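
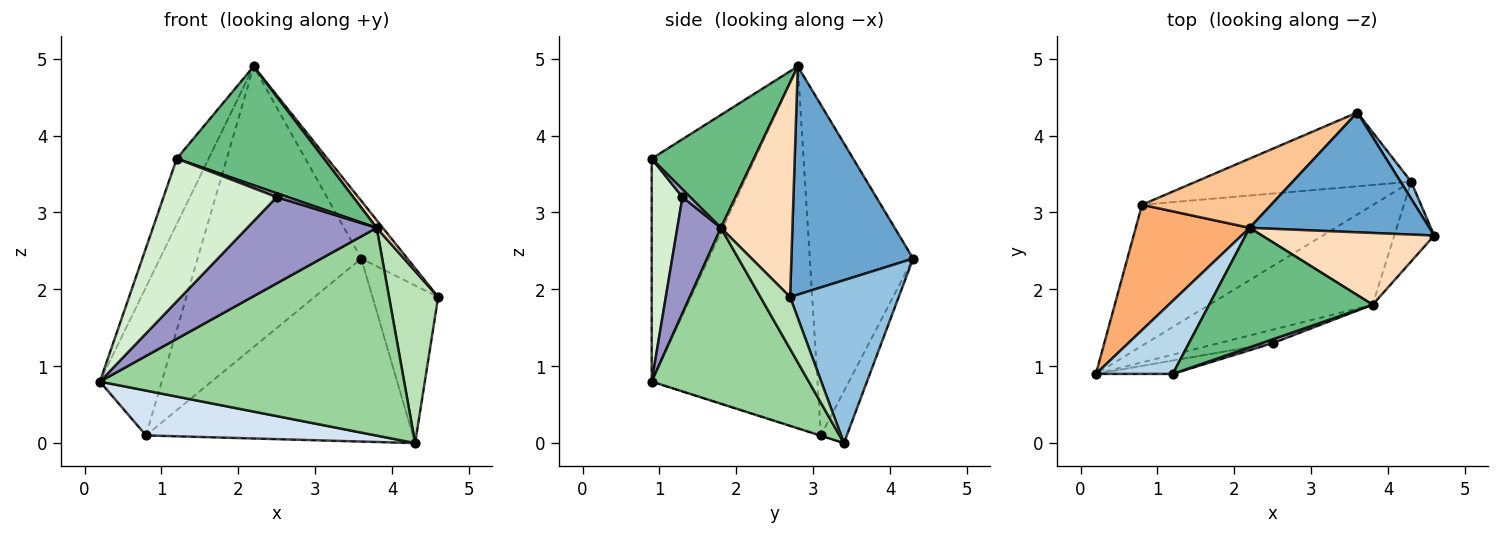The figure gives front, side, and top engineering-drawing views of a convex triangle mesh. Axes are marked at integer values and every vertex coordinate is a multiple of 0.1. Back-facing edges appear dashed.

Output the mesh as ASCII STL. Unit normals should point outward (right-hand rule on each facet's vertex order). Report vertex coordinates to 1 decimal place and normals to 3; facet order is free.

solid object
 facet normal 0.753 0.285 0.593
  outer loop
   vertex 2.2 2.8 4.9
   vertex 4.6 2.7 1.9
   vertex 3.6 4.3 2.4
  endloop
 endfacet
 facet normal 0.854 0.517 0.055
  outer loop
   vertex 4.3 3.4 0.0
   vertex 3.6 4.3 2.4
   vertex 4.6 2.7 1.9
  endloop
 endfacet
 facet normal -0.908 0.280 0.313
  outer loop
   vertex 1.2 0.9 3.7
   vertex 2.2 2.8 4.9
   vertex 0.2 0.9 0.8
  endloop
 endfacet
 facet normal -0.001 -0.303 -0.953
  outer loop
   vertex 0.8 3.1 0.1
   vertex 4.3 3.4 0.0
   vertex 0.2 0.9 0.8
  endloop
 endfacet
 facet normal -0.090 0.924 -0.373
  outer loop
   vertex 0.8 3.1 0.1
   vertex 3.6 4.3 2.4
   vertex 4.3 3.4 0.0
  endloop
 endfacet
 facet normal -0.899 0.335 0.283
  outer loop
   vertex 0.8 3.1 0.1
   vertex 0.2 0.9 0.8
   vertex 2.2 2.8 4.9
  endloop
 endfacet
 facet normal -0.522 0.828 0.204
  outer loop
   vertex 0.8 3.1 0.1
   vertex 2.2 2.8 4.9
   vertex 3.6 4.3 2.4
  endloop
 endfacet
 facet normal 0.778 -0.067 0.625
  outer loop
   vertex 3.8 1.8 2.8
   vertex 4.6 2.7 1.9
   vertex 2.2 2.8 4.9
  endloop
 endfacet
 facet normal 0.440 -0.634 0.637
  outer loop
   vertex 3.8 1.8 2.8
   vertex 2.2 2.8 4.9
   vertex 1.2 0.9 3.7
  endloop
 endfacet
 facet normal 0.422 -0.818 -0.392
  outer loop
   vertex 3.8 1.8 2.8
   vertex 0.2 0.9 0.8
   vertex 4.3 3.4 0.0
  endloop
 endfacet
 facet normal 0.480 -0.796 -0.369
  outer loop
   vertex 3.8 1.8 2.8
   vertex 4.3 3.4 0.0
   vertex 4.6 2.7 1.9
  endloop
 endfacet
 facet normal 0.261 -0.961 -0.090
  outer loop
   vertex 2.5 1.3 3.2
   vertex 1.2 0.9 3.7
   vertex 0.2 0.9 0.8
  endloop
 endfacet
 facet normal 0.316 -0.938 -0.146
  outer loop
   vertex 2.5 1.3 3.2
   vertex 0.2 0.9 0.8
   vertex 3.8 1.8 2.8
  endloop
 endfacet
 facet normal 0.440 -0.635 0.635
  outer loop
   vertex 2.5 1.3 3.2
   vertex 3.8 1.8 2.8
   vertex 1.2 0.9 3.7
  endloop
 endfacet
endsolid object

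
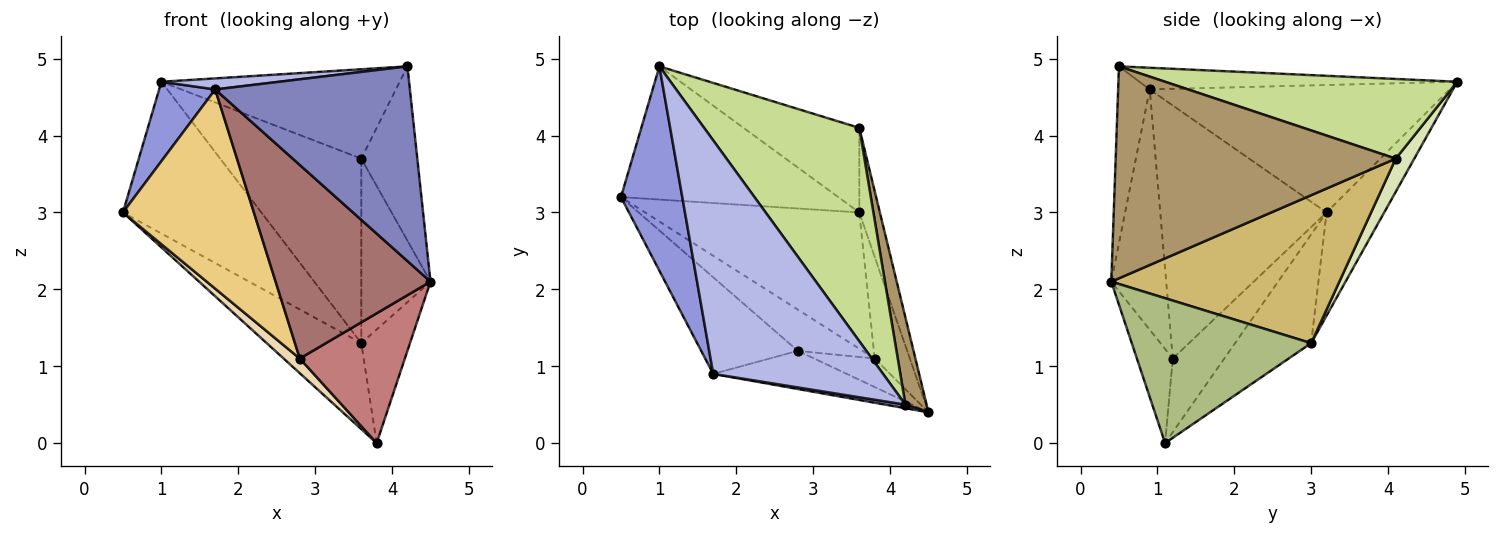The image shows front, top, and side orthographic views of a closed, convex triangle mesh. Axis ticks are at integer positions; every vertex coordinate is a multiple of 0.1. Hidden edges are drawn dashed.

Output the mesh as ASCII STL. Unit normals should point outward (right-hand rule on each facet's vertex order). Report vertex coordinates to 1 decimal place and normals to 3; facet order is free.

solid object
 facet normal -0.299 0.717 -0.629
  outer loop
   vertex 3.6 3.0 1.3
   vertex 0.5 3.2 3.0
   vertex 1.0 4.9 4.7
  endloop
 endfacet
 facet normal -0.160 -0.987 0.018
  outer loop
   vertex 1.7 0.9 4.6
   vertex 4.5 0.4 2.1
   vertex 4.2 0.5 4.9
  endloop
 endfacet
 facet normal -0.889 -0.166 0.428
  outer loop
   vertex 1.7 0.9 4.6
   vertex 1.0 4.9 4.7
   vertex 0.5 3.2 3.0
  endloop
 endfacet
 facet normal -0.126 -0.047 0.991
  outer loop
   vertex 1.7 0.9 4.6
   vertex 4.2 0.5 4.9
   vertex 1.0 4.9 4.7
  endloop
 endfacet
 facet normal -0.395 0.490 -0.777
  outer loop
   vertex 3.8 1.1 0.0
   vertex 0.5 3.2 3.0
   vertex 3.6 3.0 1.3
  endloop
 endfacet
 facet normal 0.940 0.255 -0.228
  outer loop
   vertex 3.8 1.1 0.0
   vertex 3.6 3.0 1.3
   vertex 4.5 0.4 2.1
  endloop
 endfacet
 facet normal 0.428 0.349 0.834
  outer loop
   vertex 3.6 4.1 3.7
   vertex 1.0 4.9 4.7
   vertex 4.2 0.5 4.9
  endloop
 endfacet
 facet normal 0.119 0.903 -0.414
  outer loop
   vertex 3.6 4.1 3.7
   vertex 3.6 3.0 1.3
   vertex 1.0 4.9 4.7
  endloop
 endfacet
 facet normal 0.976 0.195 0.098
  outer loop
   vertex 3.6 4.1 3.7
   vertex 4.2 0.5 4.9
   vertex 4.5 0.4 2.1
  endloop
 endfacet
 facet normal 0.949 0.288 -0.132
  outer loop
   vertex 3.6 4.1 3.7
   vertex 4.5 0.4 2.1
   vertex 3.6 3.0 1.3
  endloop
 endfacet
 facet normal -0.753 -0.593 -0.287
  outer loop
   vertex 2.8 1.2 1.1
   vertex 1.7 0.9 4.6
   vertex 0.5 3.2 3.0
  endloop
 endfacet
 facet normal -0.731 -0.229 -0.643
  outer loop
   vertex 2.8 1.2 1.1
   vertex 0.5 3.2 3.0
   vertex 3.8 1.1 0.0
  endloop
 endfacet
 facet normal -0.329 -0.927 -0.183
  outer loop
   vertex 2.8 1.2 1.1
   vertex 4.5 0.4 2.1
   vertex 1.7 0.9 4.6
  endloop
 endfacet
 facet normal -0.316 -0.927 -0.203
  outer loop
   vertex 2.8 1.2 1.1
   vertex 3.8 1.1 0.0
   vertex 4.5 0.4 2.1
  endloop
 endfacet
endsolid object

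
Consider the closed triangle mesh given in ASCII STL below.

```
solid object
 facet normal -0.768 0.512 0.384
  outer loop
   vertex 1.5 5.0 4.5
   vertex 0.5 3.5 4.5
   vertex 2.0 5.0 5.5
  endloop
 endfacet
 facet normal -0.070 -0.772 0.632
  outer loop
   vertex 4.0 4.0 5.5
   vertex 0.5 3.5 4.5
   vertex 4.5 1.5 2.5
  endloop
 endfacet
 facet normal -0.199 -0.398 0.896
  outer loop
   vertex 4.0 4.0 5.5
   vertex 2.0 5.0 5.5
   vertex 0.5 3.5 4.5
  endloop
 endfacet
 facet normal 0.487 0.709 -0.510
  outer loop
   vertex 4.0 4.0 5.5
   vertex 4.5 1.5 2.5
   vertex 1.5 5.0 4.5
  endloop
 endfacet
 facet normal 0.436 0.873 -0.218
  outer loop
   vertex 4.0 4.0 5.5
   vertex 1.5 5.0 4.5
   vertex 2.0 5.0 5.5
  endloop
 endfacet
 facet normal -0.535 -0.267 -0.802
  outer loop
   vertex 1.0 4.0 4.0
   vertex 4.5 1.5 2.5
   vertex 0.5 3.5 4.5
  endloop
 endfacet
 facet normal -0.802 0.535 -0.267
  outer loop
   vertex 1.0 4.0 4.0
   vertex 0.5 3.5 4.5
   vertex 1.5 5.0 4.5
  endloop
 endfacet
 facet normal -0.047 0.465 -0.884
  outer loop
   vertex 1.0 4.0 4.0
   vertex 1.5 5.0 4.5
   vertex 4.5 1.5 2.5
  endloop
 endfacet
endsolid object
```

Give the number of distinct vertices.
6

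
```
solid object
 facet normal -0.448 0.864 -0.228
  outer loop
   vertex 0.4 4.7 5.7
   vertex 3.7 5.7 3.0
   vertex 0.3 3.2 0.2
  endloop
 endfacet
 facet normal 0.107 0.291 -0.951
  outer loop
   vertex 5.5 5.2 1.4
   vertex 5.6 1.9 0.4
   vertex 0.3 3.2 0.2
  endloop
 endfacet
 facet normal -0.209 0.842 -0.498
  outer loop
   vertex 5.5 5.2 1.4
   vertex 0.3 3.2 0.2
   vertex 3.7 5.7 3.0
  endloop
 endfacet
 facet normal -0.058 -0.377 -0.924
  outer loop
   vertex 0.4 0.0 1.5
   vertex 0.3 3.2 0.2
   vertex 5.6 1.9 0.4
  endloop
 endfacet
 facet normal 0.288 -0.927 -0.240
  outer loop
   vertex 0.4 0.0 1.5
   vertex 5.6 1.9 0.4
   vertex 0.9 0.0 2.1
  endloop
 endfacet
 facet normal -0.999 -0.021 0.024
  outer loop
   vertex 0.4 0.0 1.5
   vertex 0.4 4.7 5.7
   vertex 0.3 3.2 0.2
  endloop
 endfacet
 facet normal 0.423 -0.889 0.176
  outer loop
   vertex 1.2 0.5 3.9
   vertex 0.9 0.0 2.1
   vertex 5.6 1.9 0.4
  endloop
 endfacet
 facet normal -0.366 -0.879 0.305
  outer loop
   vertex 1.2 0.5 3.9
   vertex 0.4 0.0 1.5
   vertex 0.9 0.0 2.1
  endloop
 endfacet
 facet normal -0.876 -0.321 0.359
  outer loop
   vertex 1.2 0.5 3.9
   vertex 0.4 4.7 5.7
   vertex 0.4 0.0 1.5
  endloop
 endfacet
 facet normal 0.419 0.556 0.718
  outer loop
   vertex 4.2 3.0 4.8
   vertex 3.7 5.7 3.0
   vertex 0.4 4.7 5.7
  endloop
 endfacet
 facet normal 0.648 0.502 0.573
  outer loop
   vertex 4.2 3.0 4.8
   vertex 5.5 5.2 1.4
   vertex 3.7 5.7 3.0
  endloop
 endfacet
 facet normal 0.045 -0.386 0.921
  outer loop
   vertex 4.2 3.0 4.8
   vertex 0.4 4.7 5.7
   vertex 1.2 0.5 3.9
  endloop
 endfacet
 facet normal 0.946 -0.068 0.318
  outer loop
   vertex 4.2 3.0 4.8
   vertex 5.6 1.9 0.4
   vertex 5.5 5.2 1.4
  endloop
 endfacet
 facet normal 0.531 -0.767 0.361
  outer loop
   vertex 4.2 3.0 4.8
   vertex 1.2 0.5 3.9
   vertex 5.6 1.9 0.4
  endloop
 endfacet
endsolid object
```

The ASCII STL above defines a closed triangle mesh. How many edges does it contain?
21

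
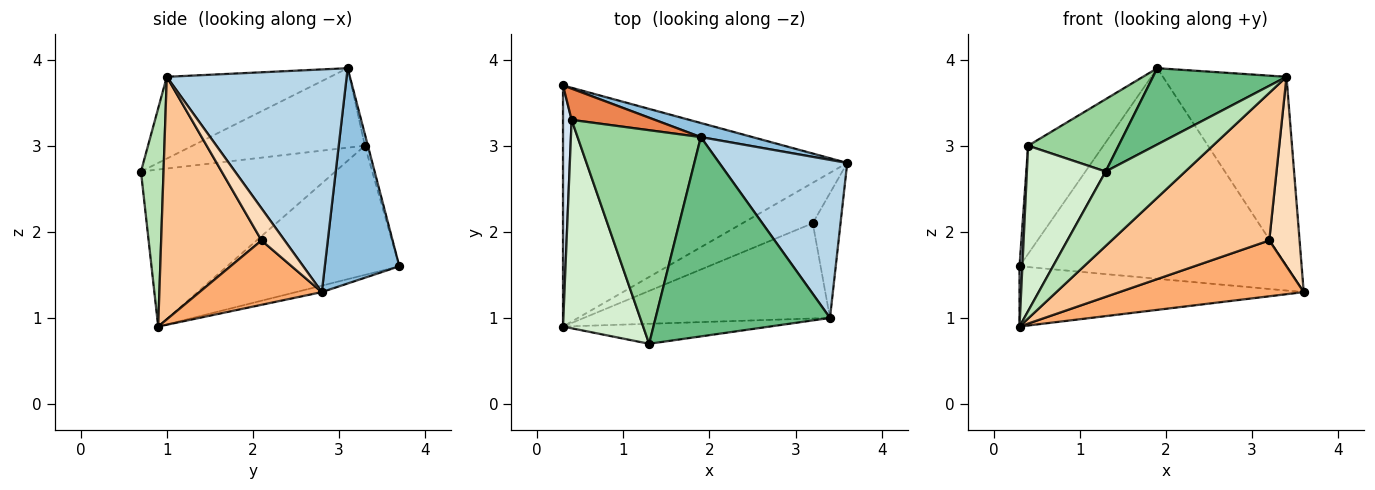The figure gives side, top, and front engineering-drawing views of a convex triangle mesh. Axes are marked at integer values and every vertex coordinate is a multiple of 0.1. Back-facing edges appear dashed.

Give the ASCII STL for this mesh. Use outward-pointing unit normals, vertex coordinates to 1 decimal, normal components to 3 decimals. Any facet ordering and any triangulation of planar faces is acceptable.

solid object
 facet normal -0.022 0.242 -0.970
  outer loop
   vertex 0.3 3.7 1.6
   vertex 3.6 2.8 1.3
   vertex 0.3 0.9 0.9
  endloop
 endfacet
 facet normal 0.268 0.961 0.064
  outer loop
   vertex 1.9 3.1 3.9
   vertex 3.6 2.8 1.3
   vertex 0.3 3.7 1.6
  endloop
 endfacet
 facet normal 0.745 0.512 0.428
  outer loop
   vertex 3.4 1.0 3.8
   vertex 3.6 2.8 1.3
   vertex 1.9 3.1 3.9
  endloop
 endfacet
 facet normal -0.998 -0.017 0.067
  outer loop
   vertex 0.4 3.3 3.0
   vertex 0.3 3.7 1.6
   vertex 0.3 0.9 0.9
  endloop
 endfacet
 facet normal -0.038 0.960 0.277
  outer loop
   vertex 0.4 3.3 3.0
   vertex 1.9 3.1 3.9
   vertex 0.3 3.7 1.6
  endloop
 endfacet
 facet normal 0.473 -0.713 -0.517
  outer loop
   vertex 3.2 2.1 1.9
   vertex 0.3 0.9 0.9
   vertex 3.6 2.8 1.3
  endloop
 endfacet
 facet normal 0.472 -0.741 -0.478
  outer loop
   vertex 3.2 2.1 1.9
   vertex 3.4 1.0 3.8
   vertex 0.3 0.9 0.9
  endloop
 endfacet
 facet normal 0.536 -0.705 -0.464
  outer loop
   vertex 3.2 2.1 1.9
   vertex 3.6 2.8 1.3
   vertex 3.4 1.0 3.8
  endloop
 endfacet
 facet normal -0.401 -0.327 0.855
  outer loop
   vertex 1.3 0.7 2.7
   vertex 3.4 1.0 3.8
   vertex 1.9 3.1 3.9
  endloop
 endfacet
 facet normal -0.521 -0.274 0.808
  outer loop
   vertex 1.3 0.7 2.7
   vertex 1.9 3.1 3.9
   vertex 0.4 3.3 3.0
  endloop
 endfacet
 facet normal 0.264 -0.931 -0.250
  outer loop
   vertex 1.3 0.7 2.7
   vertex 0.3 0.9 0.9
   vertex 3.4 1.0 3.8
  endloop
 endfacet
 facet normal -0.838 -0.339 0.428
  outer loop
   vertex 1.3 0.7 2.7
   vertex 0.4 3.3 3.0
   vertex 0.3 0.9 0.9
  endloop
 endfacet
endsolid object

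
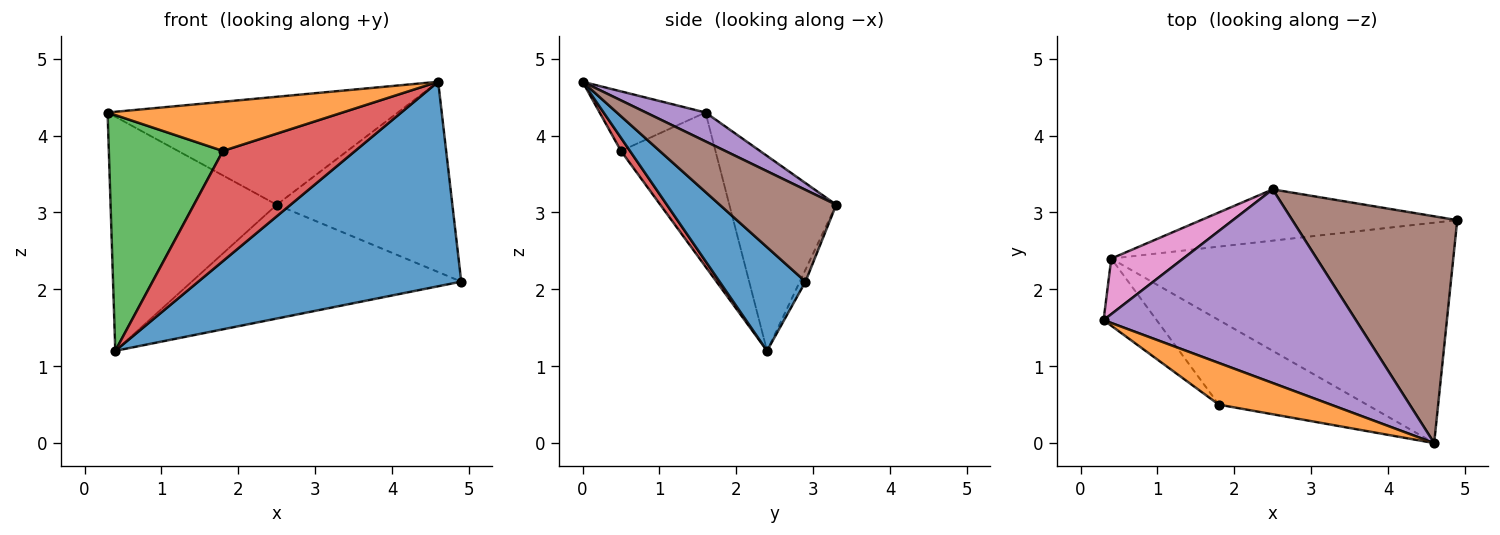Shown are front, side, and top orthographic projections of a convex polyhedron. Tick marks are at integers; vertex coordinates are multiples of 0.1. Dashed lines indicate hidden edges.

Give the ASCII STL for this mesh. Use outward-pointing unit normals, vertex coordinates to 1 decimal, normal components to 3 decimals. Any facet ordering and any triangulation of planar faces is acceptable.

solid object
 facet normal 0.217 -0.664 -0.716
  outer loop
   vertex 0.4 2.4 1.2
   vertex 4.9 2.9 2.1
   vertex 4.6 0.0 4.7
  endloop
 endfacet
 facet normal -0.325 -0.721 0.611
  outer loop
   vertex 1.8 0.5 3.8
   vertex 4.6 0.0 4.7
   vertex 0.3 1.6 4.3
  endloop
 endfacet
 facet normal -0.623 -0.752 -0.214
  outer loop
   vertex 1.8 0.5 3.8
   vertex 0.3 1.6 4.3
   vertex 0.4 2.4 1.2
  endloop
 endfacet
 facet normal 0.054 -0.792 -0.608
  outer loop
   vertex 1.8 0.5 3.8
   vertex 0.4 2.4 1.2
   vertex 4.6 0.0 4.7
  endloop
 endfacet
 facet normal 0.100 0.485 0.869
  outer loop
   vertex 2.5 3.3 3.1
   vertex 0.3 1.6 4.3
   vertex 4.6 0.0 4.7
  endloop
 endfacet
 facet normal 0.392 0.591 0.705
  outer loop
   vertex 2.5 3.3 3.1
   vertex 4.6 0.0 4.7
   vertex 4.9 2.9 2.1
  endloop
 endfacet
 facet normal -0.531 0.825 0.196
  outer loop
   vertex 2.5 3.3 3.1
   vertex 0.4 2.4 1.2
   vertex 0.3 1.6 4.3
  endloop
 endfacet
 facet normal -0.019 0.912 -0.411
  outer loop
   vertex 2.5 3.3 3.1
   vertex 4.9 2.9 2.1
   vertex 0.4 2.4 1.2
  endloop
 endfacet
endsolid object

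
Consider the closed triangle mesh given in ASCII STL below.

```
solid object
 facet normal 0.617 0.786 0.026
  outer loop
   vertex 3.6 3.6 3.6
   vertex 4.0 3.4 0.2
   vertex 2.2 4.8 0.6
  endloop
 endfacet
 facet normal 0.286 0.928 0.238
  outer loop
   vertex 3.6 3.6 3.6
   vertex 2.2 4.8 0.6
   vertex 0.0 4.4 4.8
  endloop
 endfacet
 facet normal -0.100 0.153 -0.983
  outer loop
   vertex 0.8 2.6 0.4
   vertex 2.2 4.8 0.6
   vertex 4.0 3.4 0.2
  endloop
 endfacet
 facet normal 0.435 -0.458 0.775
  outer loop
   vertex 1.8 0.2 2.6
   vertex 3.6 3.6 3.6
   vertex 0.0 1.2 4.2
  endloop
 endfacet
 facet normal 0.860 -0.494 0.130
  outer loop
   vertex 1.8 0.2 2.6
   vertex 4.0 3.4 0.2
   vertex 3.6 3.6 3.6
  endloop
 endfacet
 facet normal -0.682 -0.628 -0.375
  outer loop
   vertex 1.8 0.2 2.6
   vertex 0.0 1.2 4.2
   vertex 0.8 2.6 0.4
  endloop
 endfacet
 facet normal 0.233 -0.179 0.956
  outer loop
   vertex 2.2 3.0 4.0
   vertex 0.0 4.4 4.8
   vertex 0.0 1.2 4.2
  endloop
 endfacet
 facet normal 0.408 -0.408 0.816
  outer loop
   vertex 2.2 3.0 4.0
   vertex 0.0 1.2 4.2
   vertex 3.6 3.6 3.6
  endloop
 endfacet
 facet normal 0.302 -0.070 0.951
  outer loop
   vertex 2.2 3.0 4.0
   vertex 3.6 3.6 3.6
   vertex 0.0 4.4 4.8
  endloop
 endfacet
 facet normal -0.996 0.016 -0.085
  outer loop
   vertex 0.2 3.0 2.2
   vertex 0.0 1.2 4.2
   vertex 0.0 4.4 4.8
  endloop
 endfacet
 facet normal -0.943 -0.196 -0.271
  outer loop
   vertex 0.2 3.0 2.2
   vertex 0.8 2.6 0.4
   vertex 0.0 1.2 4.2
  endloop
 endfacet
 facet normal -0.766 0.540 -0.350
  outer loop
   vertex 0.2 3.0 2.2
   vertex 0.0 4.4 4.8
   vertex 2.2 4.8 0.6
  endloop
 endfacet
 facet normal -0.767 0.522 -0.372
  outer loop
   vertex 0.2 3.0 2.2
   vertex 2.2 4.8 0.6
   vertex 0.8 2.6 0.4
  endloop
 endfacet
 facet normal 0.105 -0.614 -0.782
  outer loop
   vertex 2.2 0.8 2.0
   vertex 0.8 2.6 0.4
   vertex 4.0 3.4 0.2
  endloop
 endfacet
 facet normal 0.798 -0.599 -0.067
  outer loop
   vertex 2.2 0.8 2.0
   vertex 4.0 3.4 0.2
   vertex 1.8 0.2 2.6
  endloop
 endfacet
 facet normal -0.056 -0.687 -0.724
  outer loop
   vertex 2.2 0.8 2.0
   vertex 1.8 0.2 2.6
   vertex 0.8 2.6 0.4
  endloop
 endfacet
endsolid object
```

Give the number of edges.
24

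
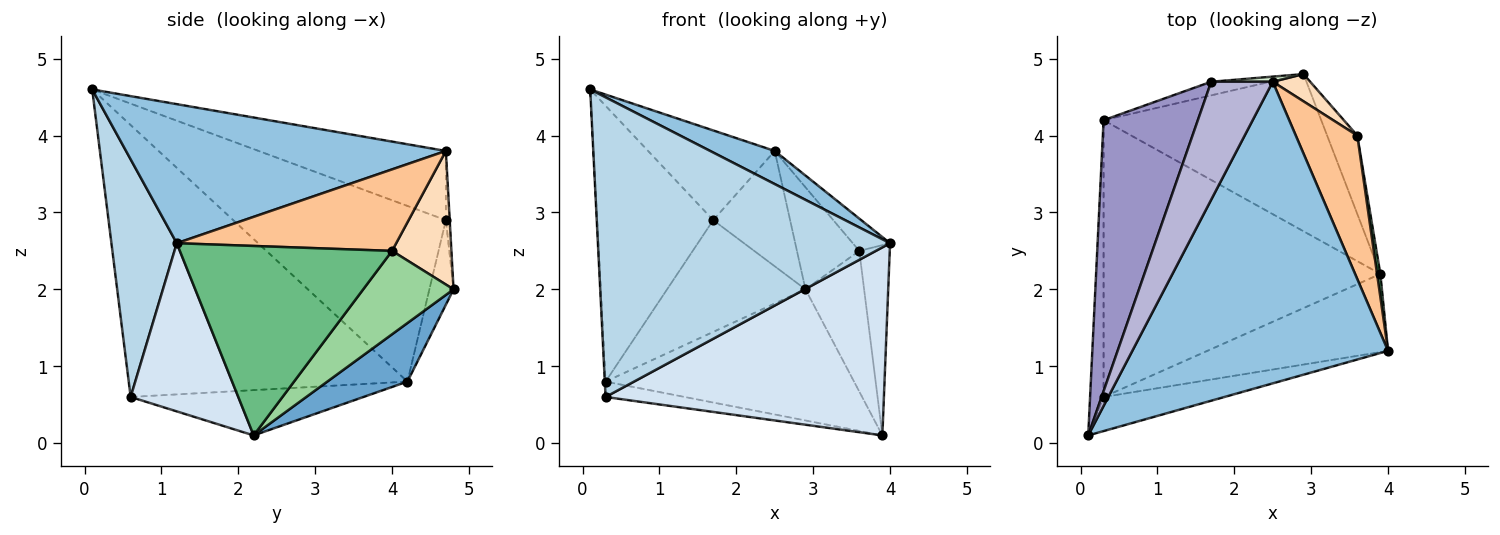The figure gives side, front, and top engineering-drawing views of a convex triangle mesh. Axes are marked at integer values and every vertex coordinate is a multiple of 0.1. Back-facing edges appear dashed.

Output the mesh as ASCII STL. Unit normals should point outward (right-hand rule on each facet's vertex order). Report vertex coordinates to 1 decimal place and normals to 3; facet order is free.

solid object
 facet normal 0.202 0.627 -0.752
  outer loop
   vertex 0.3 4.2 0.8
   vertex 2.9 4.8 2.0
   vertex 3.9 2.2 0.1
  endloop
 endfacet
 facet normal 0.476 -0.096 0.874
  outer loop
   vertex 2.5 4.7 3.8
   vertex 0.1 0.1 4.6
   vertex 4.0 1.2 2.6
  endloop
 endfacet
 facet normal 0.217 -0.970 -0.110
  outer loop
   vertex 0.3 0.6 0.6
   vertex 4.0 1.2 2.6
   vertex 0.1 0.1 4.6
  endloop
 endfacet
 facet normal 0.336 -0.870 -0.361
  outer loop
   vertex 0.3 0.6 0.6
   vertex 3.9 2.2 0.1
   vertex 4.0 1.2 2.6
  endloop
 endfacet
 facet normal -0.999 0.003 -0.050
  outer loop
   vertex 0.3 0.6 0.6
   vertex 0.1 0.1 4.6
   vertex 0.3 4.2 0.8
  endloop
 endfacet
 facet normal -0.161 0.055 -0.985
  outer loop
   vertex 0.3 0.6 0.6
   vertex 0.3 4.2 0.8
   vertex 3.9 2.2 0.1
  endloop
 endfacet
 facet normal 0.791 0.134 0.597
  outer loop
   vertex 3.6 4.0 2.5
   vertex 2.5 4.7 3.8
   vertex 4.0 1.2 2.6
  endloop
 endfacet
 facet normal 0.677 0.711 0.190
  outer loop
   vertex 3.6 4.0 2.5
   vertex 2.9 4.8 2.0
   vertex 2.5 4.7 3.8
  endloop
 endfacet
 facet normal 0.990 0.142 0.017
  outer loop
   vertex 3.6 4.0 2.5
   vertex 4.0 1.2 2.6
   vertex 3.9 2.2 0.1
  endloop
 endfacet
 facet normal 0.803 0.521 -0.290
  outer loop
   vertex 3.6 4.0 2.5
   vertex 3.9 2.2 0.1
   vertex 2.9 4.8 2.0
  endloop
 endfacet
 facet normal -0.171 0.978 -0.119
  outer loop
   vertex 1.7 4.7 2.9
   vertex 2.9 4.8 2.0
   vertex 0.3 4.2 0.8
  endloop
 endfacet
 facet normal -0.050 0.998 0.044
  outer loop
   vertex 1.7 4.7 2.9
   vertex 2.5 4.7 3.8
   vertex 2.9 4.8 2.0
  endloop
 endfacet
 facet normal -0.794 0.434 0.426
  outer loop
   vertex 1.7 4.7 2.9
   vertex 0.3 4.2 0.8
   vertex 0.1 0.1 4.6
  endloop
 endfacet
 facet normal -0.667 0.451 0.593
  outer loop
   vertex 1.7 4.7 2.9
   vertex 0.1 0.1 4.6
   vertex 2.5 4.7 3.8
  endloop
 endfacet
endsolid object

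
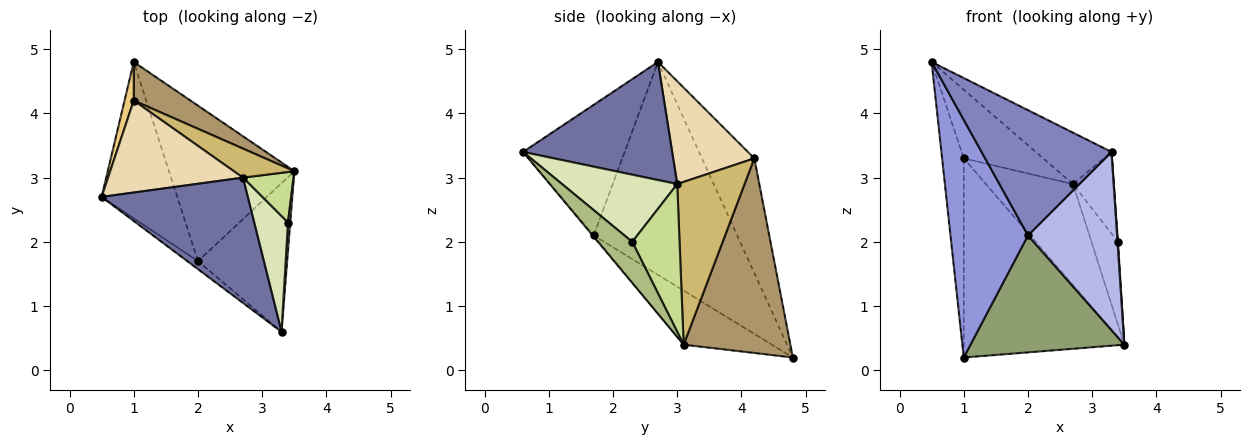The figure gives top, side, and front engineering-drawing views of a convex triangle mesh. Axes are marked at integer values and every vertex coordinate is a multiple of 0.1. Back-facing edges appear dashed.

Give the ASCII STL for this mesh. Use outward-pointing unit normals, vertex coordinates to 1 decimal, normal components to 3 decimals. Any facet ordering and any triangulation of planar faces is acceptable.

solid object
 facet normal 0.599 0.304 0.741
  outer loop
   vertex 2.7 3.0 2.9
   vertex 0.5 2.7 4.8
   vertex 3.3 0.6 3.4
  endloop
 endfacet
 facet normal -0.615 -0.787 -0.050
  outer loop
   vertex 2.0 1.7 2.1
   vertex 3.3 0.6 3.4
   vertex 0.5 2.7 4.8
  endloop
 endfacet
 facet normal -0.840 -0.454 -0.298
  outer loop
   vertex 2.0 1.7 2.1
   vertex 0.5 2.7 4.8
   vertex 1.0 4.8 0.2
  endloop
 endfacet
 facet normal -0.009 -0.768 -0.641
  outer loop
   vertex 2.0 1.7 2.1
   vertex 3.5 3.1 0.4
   vertex 3.3 0.6 3.4
  endloop
 endfacet
 facet normal -0.326 -0.568 -0.756
  outer loop
   vertex 2.0 1.7 2.1
   vertex 1.0 4.8 0.2
   vertex 3.5 3.1 0.4
  endloop
 endfacet
 facet normal 0.998 -0.012 0.056
  outer loop
   vertex 3.4 2.3 2.0
   vertex 3.3 0.6 3.4
   vertex 3.5 3.1 0.4
  endloop
 endfacet
 facet normal 0.836 0.468 0.286
  outer loop
   vertex 3.4 2.3 2.0
   vertex 3.5 3.1 0.4
   vertex 2.7 3.0 2.9
  endloop
 endfacet
 facet normal 0.852 0.302 0.428
  outer loop
   vertex 3.4 2.3 2.0
   vertex 2.7 3.0 2.9
   vertex 3.3 0.6 3.4
  endloop
 endfacet
 facet normal 0.546 0.822 0.159
  outer loop
   vertex 1.0 4.2 3.3
   vertex 3.5 3.1 0.4
   vertex 1.0 4.8 0.2
  endloop
 endfacet
 facet normal 0.597 0.771 0.222
  outer loop
   vertex 1.0 4.2 3.3
   vertex 2.7 3.0 2.9
   vertex 3.5 3.1 0.4
  endloop
 endfacet
 facet normal -0.922 0.381 0.074
  outer loop
   vertex 1.0 4.2 3.3
   vertex 1.0 4.8 0.2
   vertex 0.5 2.7 4.8
  endloop
 endfacet
 facet normal 0.521 0.510 0.684
  outer loop
   vertex 1.0 4.2 3.3
   vertex 0.5 2.7 4.8
   vertex 2.7 3.0 2.9
  endloop
 endfacet
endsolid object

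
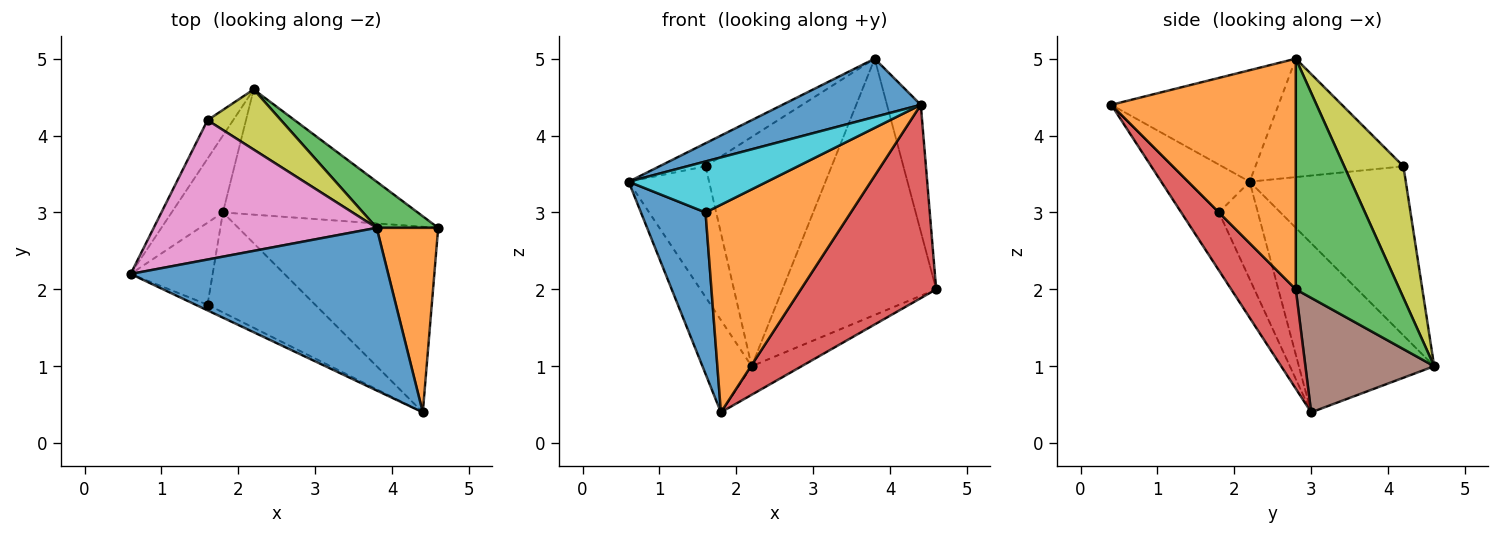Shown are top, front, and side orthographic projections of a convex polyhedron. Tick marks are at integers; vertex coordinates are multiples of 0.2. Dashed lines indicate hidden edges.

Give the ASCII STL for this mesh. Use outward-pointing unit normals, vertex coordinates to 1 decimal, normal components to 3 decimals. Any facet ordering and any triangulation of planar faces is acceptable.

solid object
 facet normal -0.377 -0.312 0.872
  outer loop
   vertex 3.8 2.8 5.0
   vertex 0.6 2.2 3.4
   vertex 4.4 0.4 4.4
  endloop
 endfacet
 facet normal 0.951 0.174 0.254
  outer loop
   vertex 3.8 2.8 5.0
   vertex 4.4 0.4 4.4
   vertex 4.6 2.8 2.0
  endloop
 endfacet
 facet normal 0.553 0.820 0.148
  outer loop
   vertex 2.2 4.6 1.0
   vertex 3.8 2.8 5.0
   vertex 4.6 2.8 2.0
  endloop
 endfacet
 facet normal 0.326 -0.682 -0.655
  outer loop
   vertex 1.8 3.0 0.4
   vertex 4.6 2.8 2.0
   vertex 4.4 0.4 4.4
  endloop
 endfacet
 facet normal -0.904 0.329 -0.274
  outer loop
   vertex 1.8 3.0 0.4
   vertex 0.6 2.2 3.4
   vertex 2.2 4.6 1.0
  endloop
 endfacet
 facet normal 0.497 0.193 -0.846
  outer loop
   vertex 1.8 3.0 0.4
   vertex 2.2 4.6 1.0
   vertex 4.6 2.8 2.0
  endloop
 endfacet
 facet normal -0.464 0.145 0.874
  outer loop
   vertex 1.6 4.2 3.6
   vertex 0.6 2.2 3.4
   vertex 3.8 2.8 5.0
  endloop
 endfacet
 facet normal -0.881 0.454 -0.133
  outer loop
   vertex 1.6 4.2 3.6
   vertex 2.2 4.6 1.0
   vertex 0.6 2.2 3.4
  endloop
 endfacet
 facet normal 0.414 0.881 0.231
  outer loop
   vertex 1.6 4.2 3.6
   vertex 3.8 2.8 5.0
   vertex 2.2 4.6 1.0
  endloop
 endfacet
 facet normal -0.404 -0.909 -0.101
  outer loop
   vertex 1.6 1.8 3.0
   vertex 4.4 0.4 4.4
   vertex 0.6 2.2 3.4
  endloop
 endfacet
 facet normal -0.474 -0.785 -0.399
  outer loop
   vertex 1.6 1.8 3.0
   vertex 0.6 2.2 3.4
   vertex 1.8 3.0 0.4
  endloop
 endfacet
 facet normal -0.227 -0.877 -0.422
  outer loop
   vertex 1.6 1.8 3.0
   vertex 1.8 3.0 0.4
   vertex 4.4 0.4 4.4
  endloop
 endfacet
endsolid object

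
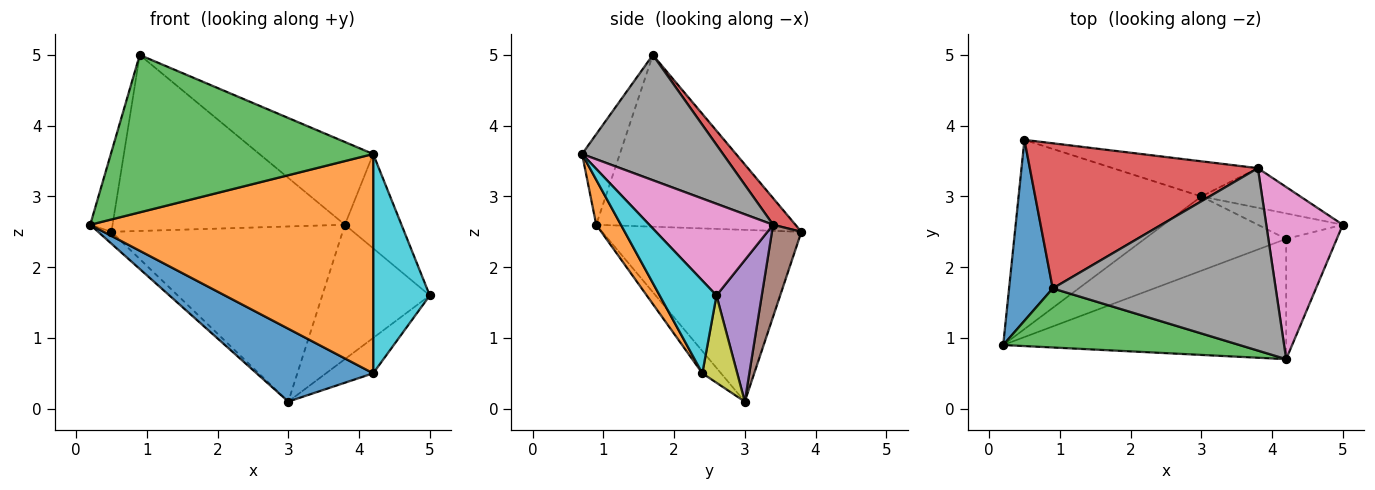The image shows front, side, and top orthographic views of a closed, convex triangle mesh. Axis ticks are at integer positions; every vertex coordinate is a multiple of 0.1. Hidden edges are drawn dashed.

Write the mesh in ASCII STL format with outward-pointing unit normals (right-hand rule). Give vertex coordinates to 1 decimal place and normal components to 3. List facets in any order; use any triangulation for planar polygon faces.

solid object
 facet normal -0.963 0.108 0.245
  outer loop
   vertex 0.9 1.7 5.0
   vertex 0.5 3.8 2.5
   vertex 0.2 0.9 2.6
  endloop
 endfacet
 facet normal -0.684 0.046 -0.728
  outer loop
   vertex 3.0 3.0 0.1
   vertex 0.2 0.9 2.6
   vertex 0.5 3.8 2.5
  endloop
 endfacet
 facet normal -0.133 -0.928 0.348
  outer loop
   vertex 4.2 0.7 3.6
   vertex 0.9 1.7 5.0
   vertex 0.2 0.9 2.6
  endloop
 endfacet
 facet normal 0.074 0.769 0.634
  outer loop
   vertex 3.8 3.4 2.6
   vertex 0.5 3.8 2.5
   vertex 0.9 1.7 5.0
  endloop
 endfacet
 facet normal 0.374 0.889 -0.262
  outer loop
   vertex 3.8 3.4 2.6
   vertex 5.0 2.6 1.6
   vertex 3.0 3.0 0.1
  endloop
 endfacet
 facet normal 0.124 0.973 -0.195
  outer loop
   vertex 3.8 3.4 2.6
   vertex 3.0 3.0 0.1
   vertex 0.5 3.8 2.5
  endloop
 endfacet
 facet normal 0.725 0.331 0.604
  outer loop
   vertex 3.8 3.4 2.6
   vertex 4.2 0.7 3.6
   vertex 5.0 2.6 1.6
  endloop
 endfacet
 facet normal 0.455 0.368 0.811
  outer loop
   vertex 3.8 3.4 2.6
   vertex 0.9 1.7 5.0
   vertex 4.2 0.7 3.6
  endloop
 endfacet
 facet normal 0.515 0.696 -0.501
  outer loop
   vertex 4.2 2.4 0.5
   vertex 3.0 3.0 0.1
   vertex 5.0 2.6 1.6
  endloop
 endfacet
 facet normal 0.661 -0.658 -0.361
  outer loop
   vertex 4.2 2.4 0.5
   vertex 5.0 2.6 1.6
   vertex 4.2 0.7 3.6
  endloop
 endfacet
 facet normal -0.111 -0.696 -0.709
  outer loop
   vertex 4.2 2.4 0.5
   vertex 0.2 0.9 2.6
   vertex 3.0 3.0 0.1
  endloop
 endfacet
 facet normal 0.076 -0.874 -0.479
  outer loop
   vertex 4.2 2.4 0.5
   vertex 4.2 0.7 3.6
   vertex 0.2 0.9 2.6
  endloop
 endfacet
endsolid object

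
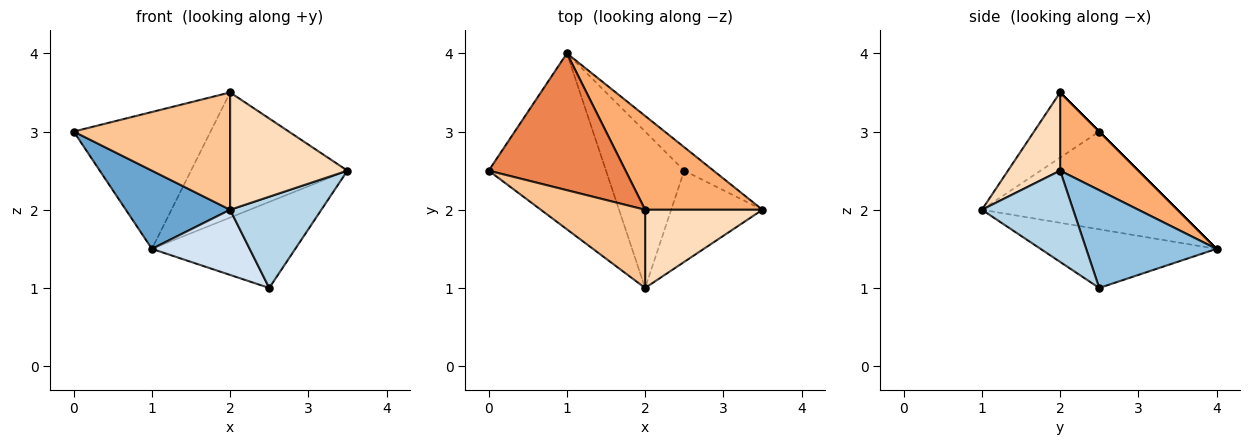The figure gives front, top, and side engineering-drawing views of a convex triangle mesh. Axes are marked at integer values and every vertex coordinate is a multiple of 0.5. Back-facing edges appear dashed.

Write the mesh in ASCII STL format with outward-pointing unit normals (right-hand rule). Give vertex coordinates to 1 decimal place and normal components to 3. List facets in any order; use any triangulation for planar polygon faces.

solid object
 facet normal -0.606 -0.323 -0.727
  outer loop
   vertex 2.0 1.0 2.0
   vertex 0.0 2.5 3.0
   vertex 1.0 4.0 1.5
  endloop
 endfacet
 facet normal 0.659 0.725 -0.198
  outer loop
   vertex 2.5 2.5 1.0
   vertex 1.0 4.0 1.5
   vertex 3.5 2.0 2.5
  endloop
 endfacet
 facet normal 0.577 -0.577 -0.577
  outer loop
   vertex 2.5 2.5 1.0
   vertex 3.5 2.0 2.5
   vertex 2.0 1.0 2.0
  endloop
 endfacet
 facet normal -0.569 -0.316 -0.759
  outer loop
   vertex 2.5 2.5 1.0
   vertex 2.0 1.0 2.0
   vertex 1.0 4.0 1.5
  endloop
 endfacet
 facet normal 0.000 0.707 0.707
  outer loop
   vertex 2.0 2.0 3.5
   vertex 1.0 4.0 1.5
   vertex 0.0 2.5 3.0
  endloop
 endfacet
 facet normal 0.371 0.743 0.557
  outer loop
   vertex 2.0 2.0 3.5
   vertex 3.5 2.0 2.5
   vertex 1.0 4.0 1.5
  endloop
 endfacet
 facet normal -0.328 -0.786 0.524
  outer loop
   vertex 2.0 2.0 3.5
   vertex 0.0 2.5 3.0
   vertex 2.0 1.0 2.0
  endloop
 endfacet
 facet normal 0.347 -0.780 0.520
  outer loop
   vertex 2.0 2.0 3.5
   vertex 2.0 1.0 2.0
   vertex 3.5 2.0 2.5
  endloop
 endfacet
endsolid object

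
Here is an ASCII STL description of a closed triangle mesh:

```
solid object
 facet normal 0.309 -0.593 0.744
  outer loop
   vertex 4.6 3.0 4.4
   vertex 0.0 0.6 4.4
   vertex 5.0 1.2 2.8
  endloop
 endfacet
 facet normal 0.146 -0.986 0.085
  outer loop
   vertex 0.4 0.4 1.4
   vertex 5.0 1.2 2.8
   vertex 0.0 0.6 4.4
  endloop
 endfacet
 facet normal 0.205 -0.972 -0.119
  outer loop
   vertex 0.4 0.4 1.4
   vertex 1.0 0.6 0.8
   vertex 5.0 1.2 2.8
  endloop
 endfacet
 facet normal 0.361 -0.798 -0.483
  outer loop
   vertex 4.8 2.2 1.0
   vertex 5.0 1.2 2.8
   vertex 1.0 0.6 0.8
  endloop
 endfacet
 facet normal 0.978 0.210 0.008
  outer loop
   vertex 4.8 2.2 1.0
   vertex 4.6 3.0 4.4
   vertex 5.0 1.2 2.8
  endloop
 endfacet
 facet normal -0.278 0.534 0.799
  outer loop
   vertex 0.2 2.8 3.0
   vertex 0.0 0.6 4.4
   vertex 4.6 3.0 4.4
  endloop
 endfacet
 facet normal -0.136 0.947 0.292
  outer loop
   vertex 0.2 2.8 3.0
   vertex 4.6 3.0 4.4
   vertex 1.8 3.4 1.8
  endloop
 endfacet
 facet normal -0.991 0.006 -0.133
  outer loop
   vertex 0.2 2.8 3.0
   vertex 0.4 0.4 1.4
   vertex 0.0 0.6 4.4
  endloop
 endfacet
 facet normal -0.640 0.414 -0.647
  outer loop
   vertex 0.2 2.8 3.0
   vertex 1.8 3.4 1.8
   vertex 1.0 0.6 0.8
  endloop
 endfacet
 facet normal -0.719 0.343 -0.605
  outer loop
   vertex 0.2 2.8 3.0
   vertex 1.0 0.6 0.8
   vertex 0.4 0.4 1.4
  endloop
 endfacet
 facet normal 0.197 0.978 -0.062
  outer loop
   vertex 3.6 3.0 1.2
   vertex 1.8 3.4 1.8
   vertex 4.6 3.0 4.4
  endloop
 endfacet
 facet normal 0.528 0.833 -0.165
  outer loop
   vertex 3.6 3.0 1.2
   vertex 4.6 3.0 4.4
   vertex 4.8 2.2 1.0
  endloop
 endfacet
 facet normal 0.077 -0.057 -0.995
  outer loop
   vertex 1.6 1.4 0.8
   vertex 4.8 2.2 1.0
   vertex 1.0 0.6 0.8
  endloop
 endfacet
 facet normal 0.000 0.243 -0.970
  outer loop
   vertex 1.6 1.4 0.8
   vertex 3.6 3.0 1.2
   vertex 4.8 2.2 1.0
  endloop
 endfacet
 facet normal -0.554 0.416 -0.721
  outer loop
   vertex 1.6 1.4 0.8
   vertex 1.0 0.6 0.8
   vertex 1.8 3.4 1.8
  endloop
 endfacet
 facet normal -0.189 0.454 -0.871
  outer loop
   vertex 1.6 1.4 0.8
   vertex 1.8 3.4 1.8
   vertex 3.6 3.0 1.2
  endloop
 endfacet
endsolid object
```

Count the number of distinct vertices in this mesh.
10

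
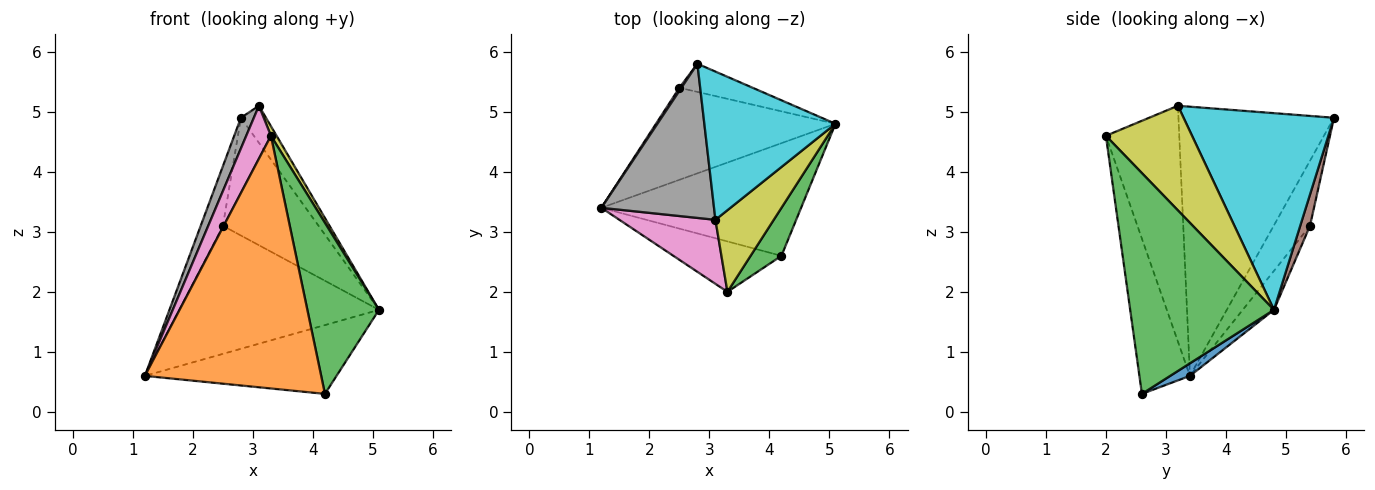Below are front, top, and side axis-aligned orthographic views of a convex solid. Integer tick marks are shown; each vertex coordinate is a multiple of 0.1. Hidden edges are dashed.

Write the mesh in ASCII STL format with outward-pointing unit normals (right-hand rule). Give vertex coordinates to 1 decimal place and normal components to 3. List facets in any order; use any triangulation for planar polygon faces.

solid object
 facet normal 0.054 0.520 -0.852
  outer loop
   vertex 4.2 2.6 0.3
   vertex 1.2 3.4 0.6
   vertex 5.1 4.8 1.7
  endloop
 endfacet
 facet normal -0.271 -0.944 -0.188
  outer loop
   vertex 4.2 2.6 0.3
   vertex 3.3 2.0 4.6
   vertex 1.2 3.4 0.6
  endloop
 endfacet
 facet normal 0.888 -0.442 0.124
  outer loop
   vertex 4.2 2.6 0.3
   vertex 5.1 4.8 1.7
   vertex 3.3 2.0 4.6
  endloop
 endfacet
 facet normal -0.126 0.806 -0.579
  outer loop
   vertex 2.5 5.4 3.1
   vertex 5.1 4.8 1.7
   vertex 1.2 3.4 0.6
  endloop
 endfacet
 facet normal -0.853 0.522 0.026
  outer loop
   vertex 2.5 5.4 3.1
   vertex 1.2 3.4 0.6
   vertex 2.8 5.8 4.9
  endloop
 endfacet
 facet normal 0.099 0.968 -0.232
  outer loop
   vertex 2.5 5.4 3.1
   vertex 2.8 5.8 4.9
   vertex 5.1 4.8 1.7
  endloop
 endfacet
 facet normal -0.884 -0.297 0.360
  outer loop
   vertex 3.1 3.2 5.1
   vertex 1.2 3.4 0.6
   vertex 3.3 2.0 4.6
  endloop
 endfacet
 facet normal -0.920 -0.077 0.385
  outer loop
   vertex 3.1 3.2 5.1
   vertex 2.8 5.8 4.9
   vertex 1.2 3.4 0.6
  endloop
 endfacet
 facet normal 0.872 -0.057 0.486
  outer loop
   vertex 3.1 3.2 5.1
   vertex 3.3 2.0 4.6
   vertex 5.1 4.8 1.7
  endloop
 endfacet
 facet normal 0.824 0.137 0.549
  outer loop
   vertex 3.1 3.2 5.1
   vertex 5.1 4.8 1.7
   vertex 2.8 5.8 4.9
  endloop
 endfacet
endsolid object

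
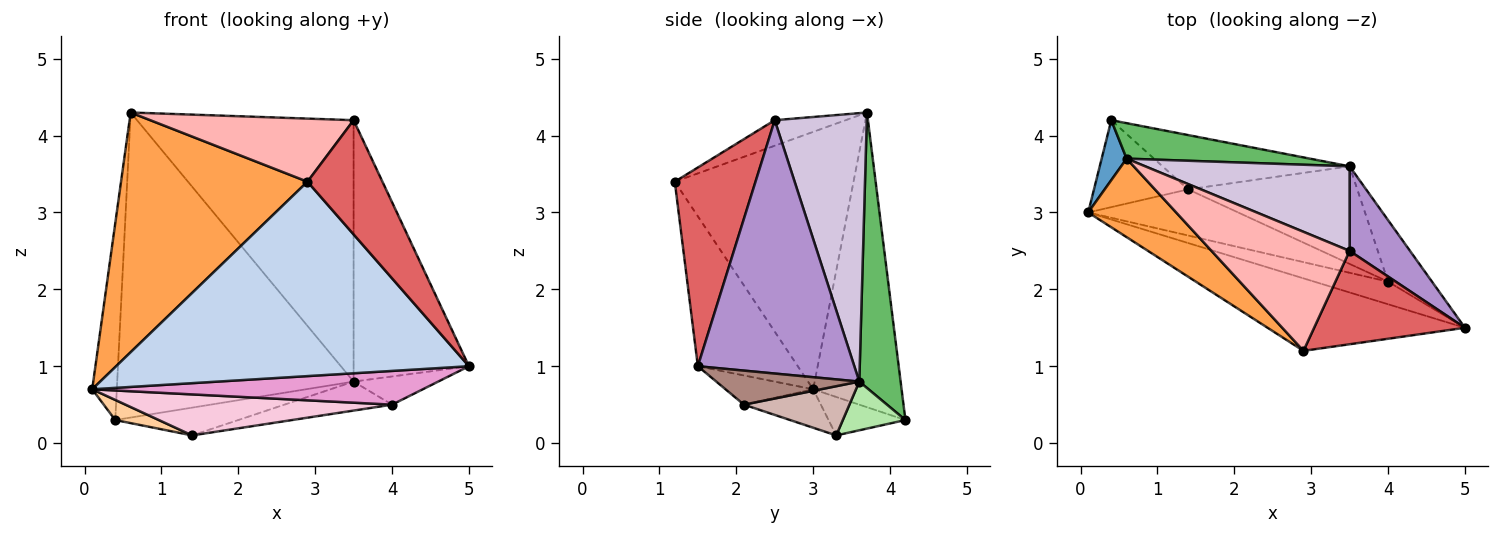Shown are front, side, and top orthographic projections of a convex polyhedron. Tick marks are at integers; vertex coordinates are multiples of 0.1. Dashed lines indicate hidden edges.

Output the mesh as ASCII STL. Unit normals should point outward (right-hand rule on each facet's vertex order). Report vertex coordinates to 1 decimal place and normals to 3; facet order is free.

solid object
 facet normal -0.960 0.267 0.081
  outer loop
   vertex 0.6 3.7 4.3
   vertex 0.4 4.2 0.3
   vertex 0.1 3.0 0.7
  endloop
 endfacet
 facet normal -0.257 -0.906 -0.338
  outer loop
   vertex 2.9 1.2 3.4
   vertex 0.1 3.0 0.7
   vertex 5.0 1.5 1.0
  endloop
 endfacet
 facet normal -0.673 -0.702 0.230
  outer loop
   vertex 2.9 1.2 3.4
   vertex 0.6 3.7 4.3
   vertex 0.1 3.0 0.7
  endloop
 endfacet
 facet normal -0.370 -0.209 -0.905
  outer loop
   vertex 1.4 3.3 0.1
   vertex 0.1 3.0 0.7
   vertex 0.4 4.2 0.3
  endloop
 endfacet
 facet normal 0.171 0.979 0.114
  outer loop
   vertex 3.5 3.6 0.8
   vertex 0.4 4.2 0.3
   vertex 0.6 3.7 4.3
  endloop
 endfacet
 facet normal 0.226 0.444 -0.867
  outer loop
   vertex 3.5 3.6 0.8
   vertex 1.4 3.3 0.1
   vertex 0.4 4.2 0.3
  endloop
 endfacet
 facet normal 0.640 -0.595 0.486
  outer loop
   vertex 3.5 2.5 4.2
   vertex 2.9 1.2 3.4
   vertex 5.0 1.5 1.0
  endloop
 endfacet
 facet normal -0.161 -0.462 0.872
  outer loop
   vertex 3.5 2.5 4.2
   vertex 0.6 3.7 4.3
   vertex 2.9 1.2 3.4
  endloop
 endfacet
 facet normal 0.791 0.583 0.189
  outer loop
   vertex 3.5 2.5 4.2
   vertex 5.0 1.5 1.0
   vertex 3.5 3.6 0.8
  endloop
 endfacet
 facet normal 0.375 0.882 0.285
  outer loop
   vertex 3.5 2.5 4.2
   vertex 3.5 3.6 0.8
   vertex 0.6 3.7 4.3
  endloop
 endfacet
 facet normal 0.576 0.341 -0.743
  outer loop
   vertex 4.0 2.1 0.5
   vertex 3.5 3.6 0.8
   vertex 5.0 1.5 1.0
  endloop
 endfacet
 facet normal 0.269 0.274 -0.923
  outer loop
   vertex 4.0 2.1 0.5
   vertex 1.4 3.3 0.1
   vertex 3.5 3.6 0.8
  endloop
 endfacet
 facet normal -0.215 -0.811 -0.543
  outer loop
   vertex 4.0 2.1 0.5
   vertex 5.0 1.5 1.0
   vertex 0.1 3.0 0.7
  endloop
 endfacet
 facet normal -0.188 -0.652 -0.734
  outer loop
   vertex 4.0 2.1 0.5
   vertex 0.1 3.0 0.7
   vertex 1.4 3.3 0.1
  endloop
 endfacet
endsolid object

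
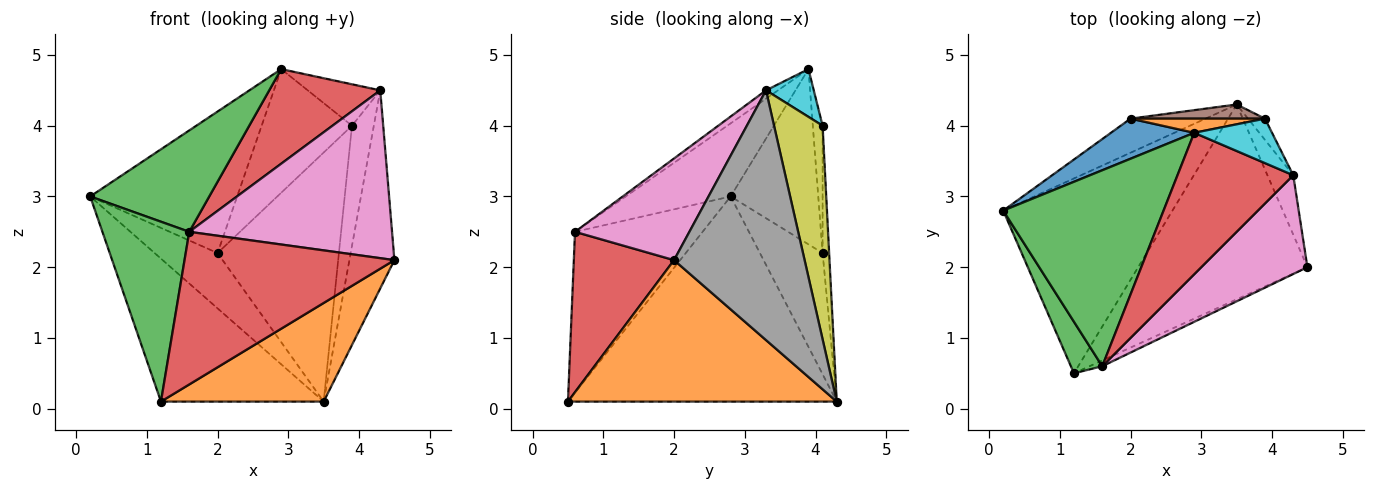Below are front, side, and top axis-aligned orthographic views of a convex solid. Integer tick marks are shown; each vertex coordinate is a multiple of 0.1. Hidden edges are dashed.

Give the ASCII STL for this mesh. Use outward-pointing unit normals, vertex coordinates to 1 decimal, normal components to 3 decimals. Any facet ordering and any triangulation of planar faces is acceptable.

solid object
 facet normal -0.699 0.423 -0.577
  outer loop
   vertex 3.5 4.3 0.1
   vertex 1.2 0.5 0.1
   vertex 0.2 2.8 3.0
  endloop
 endfacet
 facet normal 0.598 -0.362 -0.715
  outer loop
   vertex 3.5 4.3 0.1
   vertex 4.5 2.0 2.1
   vertex 1.2 0.5 0.1
  endloop
 endfacet
 facet normal -0.816 -0.556 0.159
  outer loop
   vertex 1.6 0.6 2.5
   vertex 0.2 2.8 3.0
   vertex 1.2 0.5 0.1
  endloop
 endfacet
 facet normal 0.431 -0.902 -0.034
  outer loop
   vertex 1.6 0.6 2.5
   vertex 1.2 0.5 0.1
   vertex 4.5 2.0 2.1
  endloop
 endfacet
 facet normal -0.647 0.649 -0.400
  outer loop
   vertex 2.0 4.1 2.2
   vertex 3.5 4.3 0.1
   vertex 0.2 2.8 3.0
  endloop
 endfacet
 facet normal -0.054 0.997 0.057
  outer loop
   vertex 2.0 4.1 2.2
   vertex 3.9 4.1 4.0
   vertex 3.5 4.3 0.1
  endloop
 endfacet
 facet normal 0.437 -0.775 0.456
  outer loop
   vertex 4.3 3.3 4.5
   vertex 1.6 0.6 2.5
   vertex 4.5 2.0 2.1
  endloop
 endfacet
 facet normal 0.941 0.324 -0.097
  outer loop
   vertex 4.3 3.3 4.5
   vertex 4.5 2.0 2.1
   vertex 3.5 4.3 0.1
  endloop
 endfacet
 facet normal 0.909 0.410 -0.072
  outer loop
   vertex 4.3 3.3 4.5
   vertex 3.5 4.3 0.1
   vertex 3.9 4.1 4.0
  endloop
 endfacet
 facet normal 0.410 0.622 0.667
  outer loop
   vertex 2.9 3.9 4.8
   vertex 4.3 3.3 4.5
   vertex 3.9 4.1 4.0
  endloop
 endfacet
 facet normal -0.498 0.835 0.236
  outer loop
   vertex 2.9 3.9 4.8
   vertex 2.0 4.1 2.2
   vertex 0.2 2.8 3.0
  endloop
 endfacet
 facet normal -0.107 0.988 0.113
  outer loop
   vertex 2.9 3.9 4.8
   vertex 3.9 4.1 4.0
   vertex 2.0 4.1 2.2
  endloop
 endfacet
 facet normal -0.375 -0.426 0.823
  outer loop
   vertex 2.9 3.9 4.8
   vertex 0.2 2.8 3.0
   vertex 1.6 0.6 2.5
  endloop
 endfacet
 facet normal -0.060 -0.555 0.830
  outer loop
   vertex 2.9 3.9 4.8
   vertex 1.6 0.6 2.5
   vertex 4.3 3.3 4.5
  endloop
 endfacet
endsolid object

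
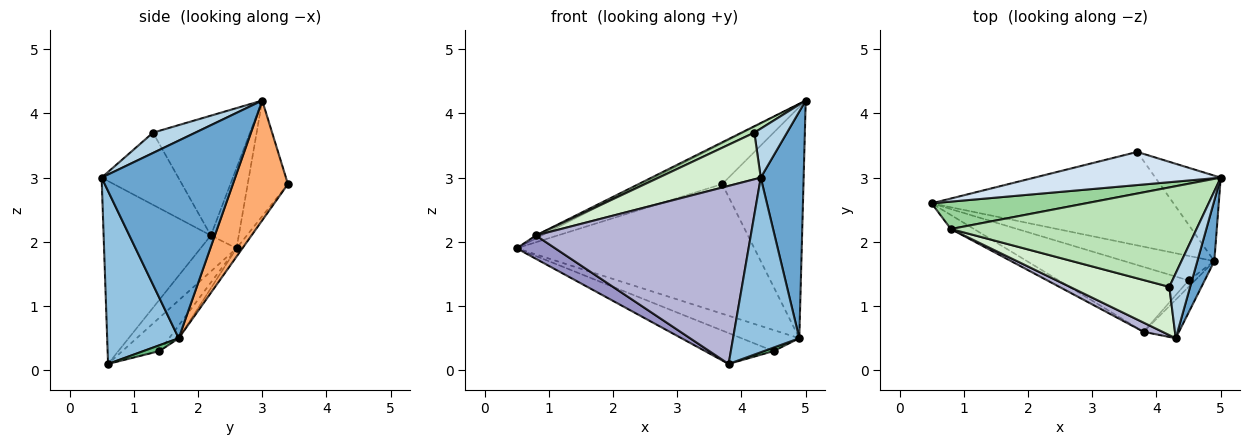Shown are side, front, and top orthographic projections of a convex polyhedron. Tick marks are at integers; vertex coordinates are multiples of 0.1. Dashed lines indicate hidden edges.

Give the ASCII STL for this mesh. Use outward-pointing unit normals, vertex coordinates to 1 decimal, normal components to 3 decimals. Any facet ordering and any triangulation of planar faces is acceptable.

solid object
 facet normal 0.949 -0.305 0.081
  outer loop
   vertex 4.9 1.7 0.5
   vertex 5.0 3.0 4.2
   vertex 4.3 0.5 3.0
  endloop
 endfacet
 facet normal 0.726 -0.672 -0.148
  outer loop
   vertex 4.9 1.7 0.5
   vertex 4.3 0.5 3.0
   vertex 3.8 0.6 0.1
  endloop
 endfacet
 facet normal 0.615 -0.475 0.630
  outer loop
   vertex 4.2 1.3 3.7
   vertex 4.3 0.5 3.0
   vertex 5.0 3.0 4.2
  endloop
 endfacet
 facet normal -0.364 0.723 0.587
  outer loop
   vertex 3.7 3.4 2.9
   vertex 0.5 2.6 1.9
   vertex 5.0 3.0 4.2
  endloop
 endfacet
 facet normal -0.020 0.811 -0.585
  outer loop
   vertex 3.7 3.4 2.9
   vertex 4.9 1.7 0.5
   vertex 0.5 2.6 1.9
  endloop
 endfacet
 facet normal 0.536 0.792 -0.293
  outer loop
   vertex 3.7 3.4 2.9
   vertex 5.0 3.0 4.2
   vertex 4.9 1.7 0.5
  endloop
 endfacet
 facet normal -0.226 0.418 -0.880
  outer loop
   vertex 4.5 1.4 0.3
   vertex 3.8 0.6 0.1
   vertex 0.5 2.6 1.9
  endloop
 endfacet
 facet normal -0.108 0.647 -0.755
  outer loop
   vertex 4.5 1.4 0.3
   vertex 0.5 2.6 1.9
   vertex 4.9 1.7 0.5
  endloop
 endfacet
 facet normal 0.624 -0.374 -0.686
  outer loop
   vertex 4.5 1.4 0.3
   vertex 4.9 1.7 0.5
   vertex 3.8 0.6 0.1
  endloop
 endfacet
 facet normal -0.460 0.097 0.883
  outer loop
   vertex 0.8 2.2 2.1
   vertex 5.0 3.0 4.2
   vertex 0.5 2.6 1.9
  endloop
 endfacet
 facet normal -0.438 -0.058 0.897
  outer loop
   vertex 0.8 2.2 2.1
   vertex 4.2 1.3 3.7
   vertex 5.0 3.0 4.2
  endloop
 endfacet
 facet normal -0.463 -0.616 0.638
  outer loop
   vertex 0.8 2.2 2.1
   vertex 4.3 0.5 3.0
   vertex 4.2 1.3 3.7
  endloop
 endfacet
 facet normal -0.625 -0.669 -0.402
  outer loop
   vertex 0.8 2.2 2.1
   vertex 0.5 2.6 1.9
   vertex 3.8 0.6 0.1
  endloop
 endfacet
 facet normal -0.446 -0.894 0.046
  outer loop
   vertex 0.8 2.2 2.1
   vertex 3.8 0.6 0.1
   vertex 4.3 0.5 3.0
  endloop
 endfacet
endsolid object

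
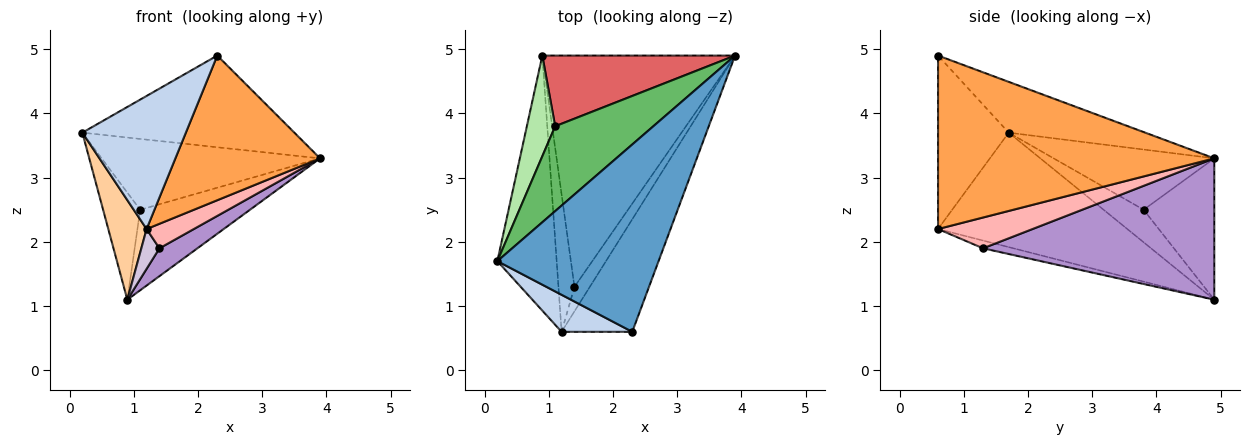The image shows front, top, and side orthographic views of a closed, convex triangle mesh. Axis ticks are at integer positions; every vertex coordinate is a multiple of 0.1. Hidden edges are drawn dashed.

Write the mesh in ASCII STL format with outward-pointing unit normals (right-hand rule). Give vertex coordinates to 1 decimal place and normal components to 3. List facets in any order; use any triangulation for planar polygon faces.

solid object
 facet normal -0.272 0.423 0.864
  outer loop
   vertex 2.3 0.6 4.9
   vertex 3.9 4.9 3.3
   vertex 0.2 1.7 3.7
  endloop
 endfacet
 facet normal -0.550 -0.805 0.224
  outer loop
   vertex 1.2 0.6 2.2
   vertex 2.3 0.6 4.9
   vertex 0.2 1.7 3.7
  endloop
 endfacet
 facet normal 0.833 -0.436 -0.339
  outer loop
   vertex 1.2 0.6 2.2
   vertex 3.9 4.9 3.3
   vertex 2.3 0.6 4.9
  endloop
 endfacet
 facet normal -0.874 -0.177 -0.453
  outer loop
   vertex 0.9 4.9 1.1
   vertex 1.2 0.6 2.2
   vertex 0.2 1.7 3.7
  endloop
 endfacet
 facet normal -0.426 0.580 0.695
  outer loop
   vertex 1.1 3.8 2.5
   vertex 0.2 1.7 3.7
   vertex 3.9 4.9 3.3
  endloop
 endfacet
 facet normal -0.618 0.573 0.538
  outer loop
   vertex 1.1 3.8 2.5
   vertex 0.9 4.9 1.1
   vertex 0.2 1.7 3.7
  endloop
 endfacet
 facet normal -0.435 0.677 0.594
  outer loop
   vertex 1.1 3.8 2.5
   vertex 3.9 4.9 3.3
   vertex 0.9 4.9 1.1
  endloop
 endfacet
 facet normal 0.816 -0.408 -0.408
  outer loop
   vertex 1.4 1.3 1.9
   vertex 3.9 4.9 3.3
   vertex 1.2 0.6 2.2
  endloop
 endfacet
 facet normal 0.589 -0.097 -0.803
  outer loop
   vertex 1.4 1.3 1.9
   vertex 0.9 4.9 1.1
   vertex 3.9 4.9 3.3
  endloop
 endfacet
 facet normal -0.423 -0.252 -0.870
  outer loop
   vertex 1.4 1.3 1.9
   vertex 1.2 0.6 2.2
   vertex 0.9 4.9 1.1
  endloop
 endfacet
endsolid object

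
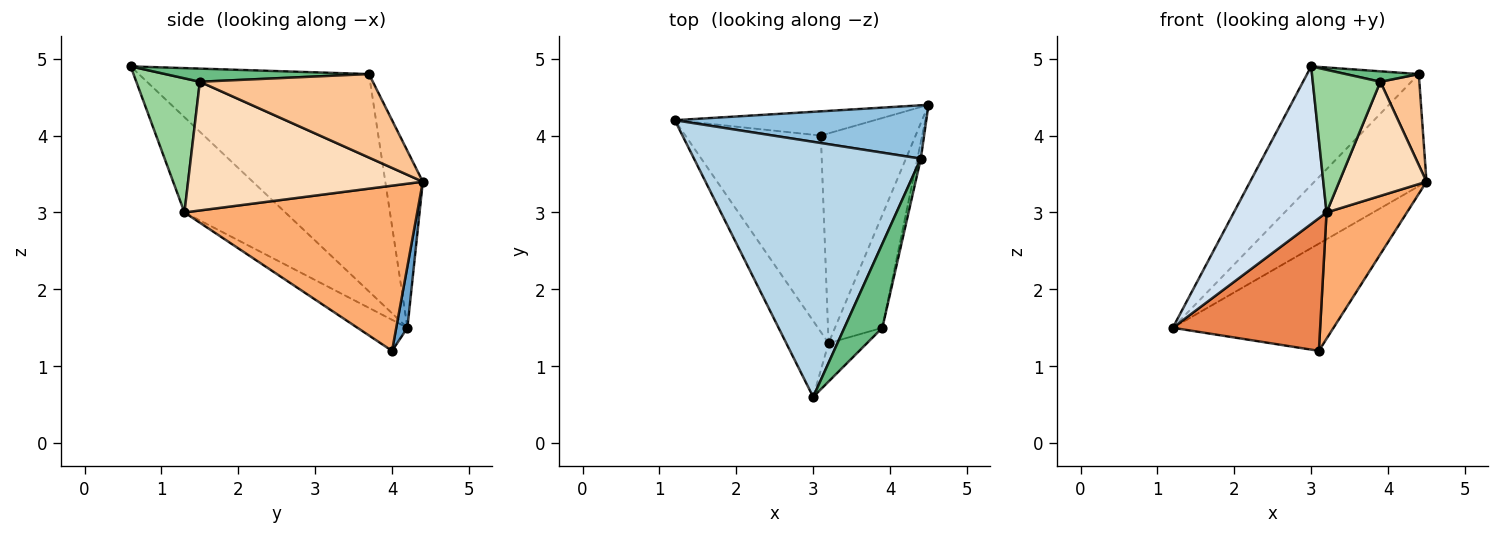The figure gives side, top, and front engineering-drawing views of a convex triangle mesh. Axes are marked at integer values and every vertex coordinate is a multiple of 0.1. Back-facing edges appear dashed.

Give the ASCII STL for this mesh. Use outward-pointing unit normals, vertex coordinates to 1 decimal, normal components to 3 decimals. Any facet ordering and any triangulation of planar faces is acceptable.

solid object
 facet normal 0.068 0.973 -0.220
  outer loop
   vertex 3.1 4.0 1.2
   vertex 1.2 4.2 1.5
   vertex 4.5 4.4 3.4
  endloop
 endfacet
 facet normal -0.289 0.864 0.411
  outer loop
   vertex 4.4 3.7 4.8
   vertex 4.5 4.4 3.4
   vertex 1.2 4.2 1.5
  endloop
 endfacet
 facet normal -0.656 0.318 0.684
  outer loop
   vertex 4.4 3.7 4.8
   vertex 1.2 4.2 1.5
   vertex 3.0 0.6 4.9
  endloop
 endfacet
 facet normal -0.700 -0.643 -0.311
  outer loop
   vertex 3.2 1.3 3.0
   vertex 3.0 0.6 4.9
   vertex 1.2 4.2 1.5
  endloop
 endfacet
 facet normal -0.186 -0.550 -0.814
  outer loop
   vertex 3.2 1.3 3.0
   vertex 1.2 4.2 1.5
   vertex 3.1 4.0 1.2
  endloop
 endfacet
 facet normal 0.831 -0.287 -0.477
  outer loop
   vertex 3.2 1.3 3.0
   vertex 3.1 4.0 1.2
   vertex 4.5 4.4 3.4
  endloop
 endfacet
 facet normal 0.975 -0.220 -0.040
  outer loop
   vertex 3.9 1.5 4.7
   vertex 4.5 4.4 3.4
   vertex 4.4 3.7 4.8
  endloop
 endfacet
 facet normal 0.886 -0.329 -0.326
  outer loop
   vertex 3.9 1.5 4.7
   vertex 3.2 1.3 3.0
   vertex 4.5 4.4 3.4
  endloop
 endfacet
 facet normal 0.325 -0.117 0.938
  outer loop
   vertex 3.9 1.5 4.7
   vertex 4.4 3.7 4.8
   vertex 3.0 0.6 4.9
  endloop
 endfacet
 facet normal 0.672 -0.715 -0.193
  outer loop
   vertex 3.9 1.5 4.7
   vertex 3.0 0.6 4.9
   vertex 3.2 1.3 3.0
  endloop
 endfacet
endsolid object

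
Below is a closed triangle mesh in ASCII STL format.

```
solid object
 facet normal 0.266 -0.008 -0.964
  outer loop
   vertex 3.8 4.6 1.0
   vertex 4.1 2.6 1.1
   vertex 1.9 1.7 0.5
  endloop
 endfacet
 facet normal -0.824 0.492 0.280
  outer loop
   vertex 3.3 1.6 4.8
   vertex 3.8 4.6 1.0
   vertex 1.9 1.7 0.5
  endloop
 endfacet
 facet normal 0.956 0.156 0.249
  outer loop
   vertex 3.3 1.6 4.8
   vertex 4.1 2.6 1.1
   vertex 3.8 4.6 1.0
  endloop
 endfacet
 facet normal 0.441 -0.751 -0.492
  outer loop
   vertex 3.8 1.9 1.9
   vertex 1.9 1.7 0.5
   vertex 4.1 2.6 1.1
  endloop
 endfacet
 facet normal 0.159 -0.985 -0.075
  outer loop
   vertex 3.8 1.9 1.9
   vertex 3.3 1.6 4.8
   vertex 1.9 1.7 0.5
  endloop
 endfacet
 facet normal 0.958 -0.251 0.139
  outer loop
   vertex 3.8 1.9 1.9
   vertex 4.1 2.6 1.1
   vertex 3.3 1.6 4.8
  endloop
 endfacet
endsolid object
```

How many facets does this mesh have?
6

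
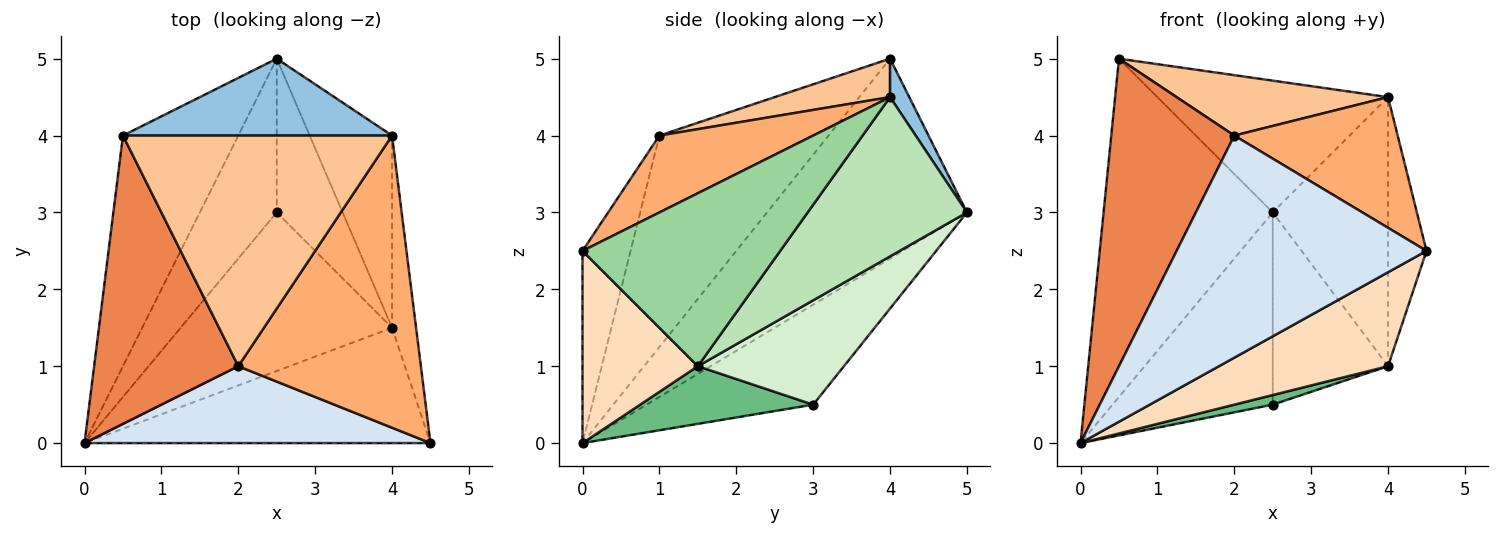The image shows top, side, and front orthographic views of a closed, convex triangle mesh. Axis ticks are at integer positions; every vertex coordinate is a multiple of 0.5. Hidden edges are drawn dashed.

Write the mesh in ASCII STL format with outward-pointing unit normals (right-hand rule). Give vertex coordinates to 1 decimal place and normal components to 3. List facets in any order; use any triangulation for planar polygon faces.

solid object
 facet normal -0.699 0.591 -0.403
  outer loop
   vertex 0.5 4.0 5.0
   vertex 2.5 5.0 3.0
   vertex 0.0 0.0 0.0
  endloop
 endfacet
 facet normal 0.072 0.862 0.503
  outer loop
   vertex 4.0 4.0 4.5
   vertex 2.5 5.0 3.0
   vertex 0.5 4.0 5.0
  endloop
 endfacet
 facet normal -0.630 0.606 -0.485
  outer loop
   vertex 2.5 3.0 0.5
   vertex 0.0 0.0 0.0
   vertex 2.5 5.0 3.0
  endloop
 endfacet
 facet normal -0.179 -0.930 0.322
  outer loop
   vertex 2.0 1.0 4.0
   vertex 0.0 0.0 0.0
   vertex 4.5 0.0 2.5
  endloop
 endfacet
 facet normal -0.708 -0.515 0.483
  outer loop
   vertex 2.0 1.0 4.0
   vertex 0.5 4.0 5.0
   vertex 0.0 0.0 0.0
  endloop
 endfacet
 facet normal 0.359 -0.381 0.852
  outer loop
   vertex 2.0 1.0 4.0
   vertex 4.5 0.0 2.5
   vertex 4.0 4.0 4.5
  endloop
 endfacet
 facet normal 0.137 -0.251 0.958
  outer loop
   vertex 2.0 1.0 4.0
   vertex 4.0 4.0 4.5
   vertex 0.5 4.0 5.0
  endloop
 endfacet
 facet normal 0.396 -0.580 -0.712
  outer loop
   vertex 4.0 1.5 1.0
   vertex 4.5 0.0 2.5
   vertex 0.0 0.0 0.0
  endloop
 endfacet
 facet normal 0.263 -0.058 -0.963
  outer loop
   vertex 4.0 1.5 1.0
   vertex 0.0 0.0 0.0
   vertex 2.5 3.0 0.5
  endloop
 endfacet
 facet normal 0.973 0.189 -0.135
  outer loop
   vertex 4.0 1.5 1.0
   vertex 4.0 4.0 4.5
   vertex 4.5 0.0 2.5
  endloop
 endfacet
 facet normal 0.747 0.541 -0.386
  outer loop
   vertex 4.0 1.5 1.0
   vertex 2.5 5.0 3.0
   vertex 4.0 4.0 4.5
  endloop
 endfacet
 facet normal 0.703 0.555 -0.444
  outer loop
   vertex 4.0 1.5 1.0
   vertex 2.5 3.0 0.5
   vertex 2.5 5.0 3.0
  endloop
 endfacet
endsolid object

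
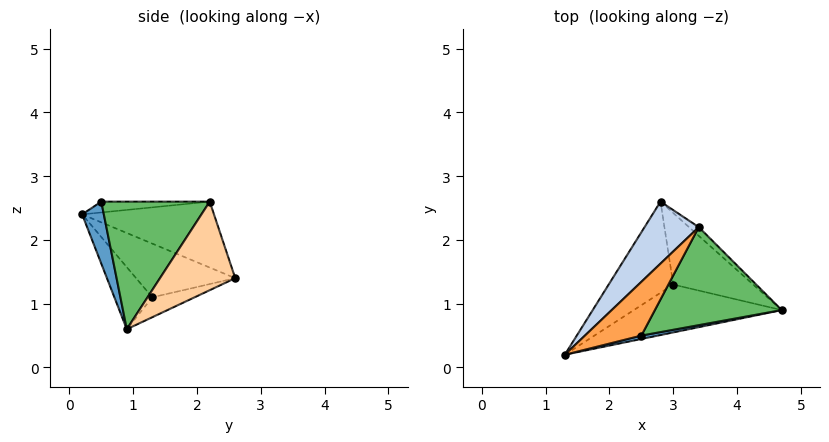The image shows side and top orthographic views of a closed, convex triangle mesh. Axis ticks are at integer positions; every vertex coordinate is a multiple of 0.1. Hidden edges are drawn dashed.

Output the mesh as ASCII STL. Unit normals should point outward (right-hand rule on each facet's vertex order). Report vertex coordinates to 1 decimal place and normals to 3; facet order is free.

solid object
 facet normal 0.232 -0.971 0.062
  outer loop
   vertex 2.5 0.5 2.6
   vertex 1.3 0.2 2.4
   vertex 4.7 0.9 0.6
  endloop
 endfacet
 facet normal -0.619 0.599 0.509
  outer loop
   vertex 3.4 2.2 2.6
   vertex 2.8 2.6 1.4
   vertex 1.3 0.2 2.4
  endloop
 endfacet
 facet normal -0.188 0.099 0.977
  outer loop
   vertex 3.4 2.2 2.6
   vertex 1.3 0.2 2.4
   vertex 2.5 0.5 2.6
  endloop
 endfacet
 facet normal 0.648 0.758 -0.071
  outer loop
   vertex 3.4 2.2 2.6
   vertex 4.7 0.9 0.6
   vertex 2.8 2.6 1.4
  endloop
 endfacet
 facet normal 0.664 -0.351 0.660
  outer loop
   vertex 3.4 2.2 2.6
   vertex 2.5 0.5 2.6
   vertex 4.7 0.9 0.6
  endloop
 endfacet
 facet normal -0.347 -0.441 -0.827
  outer loop
   vertex 3.0 1.3 1.1
   vertex 4.7 0.9 0.6
   vertex 1.3 0.2 2.4
  endloop
 endfacet
 facet normal -0.637 0.079 -0.767
  outer loop
   vertex 3.0 1.3 1.1
   vertex 1.3 0.2 2.4
   vertex 2.8 2.6 1.4
  endloop
 endfacet
 facet normal -0.237 0.184 -0.954
  outer loop
   vertex 3.0 1.3 1.1
   vertex 2.8 2.6 1.4
   vertex 4.7 0.9 0.6
  endloop
 endfacet
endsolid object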